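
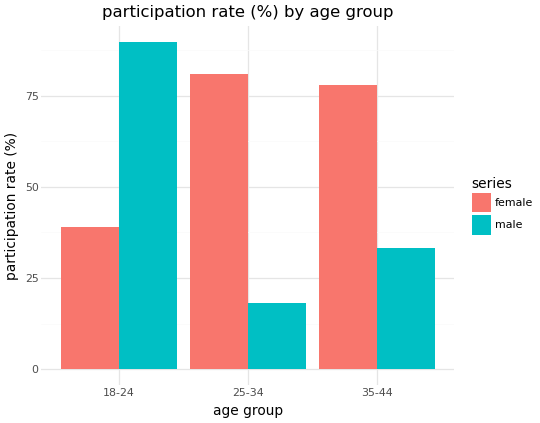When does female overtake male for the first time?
18-24: female ≈ 40 vs male ≈ 90 (not yet); 25-34: female ≈ 80 vs male ≈ 20 (first crossover).

25-34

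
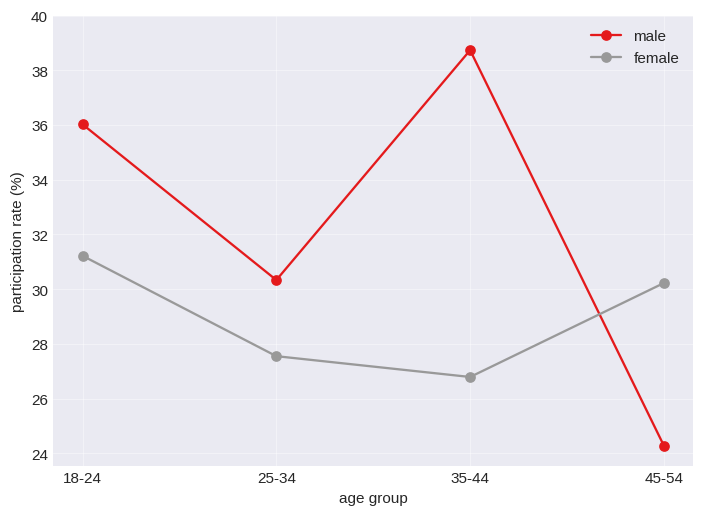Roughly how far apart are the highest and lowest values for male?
Max 35-44 ≈ 38, min 45-54 ≈ 24; range ≈ 14.

≈ 14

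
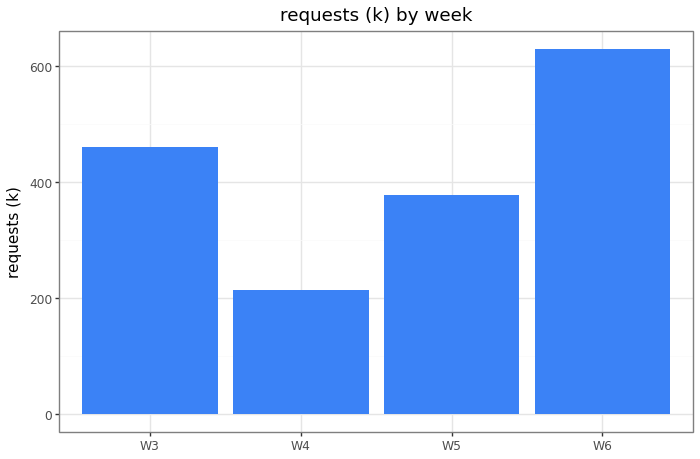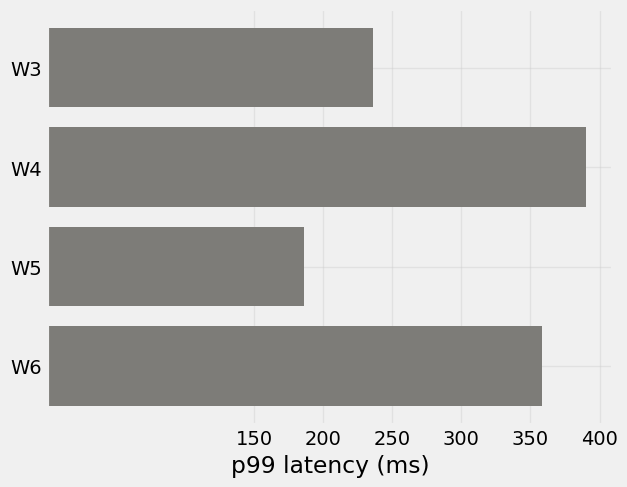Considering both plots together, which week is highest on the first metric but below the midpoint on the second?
Chart 2 median p99 latency (ms) ≈ 300; below-median weeks: W3, W5. Among those, W3 has the highest requests (k) (≈ 500).

W3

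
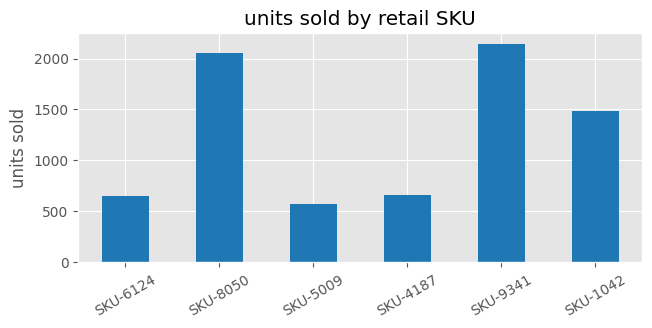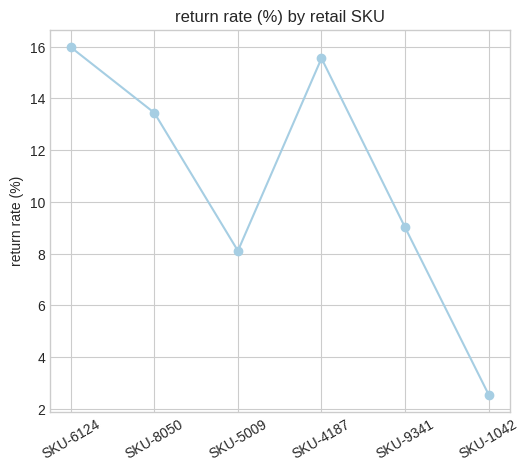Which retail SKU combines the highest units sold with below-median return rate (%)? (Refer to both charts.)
SKU-9341

Chart 2 median return rate (%) ≈ 12; below-median retail SKUs: SKU-5009, SKU-9341, SKU-1042. Among those, SKU-9341 has the highest units sold (≈ 2200).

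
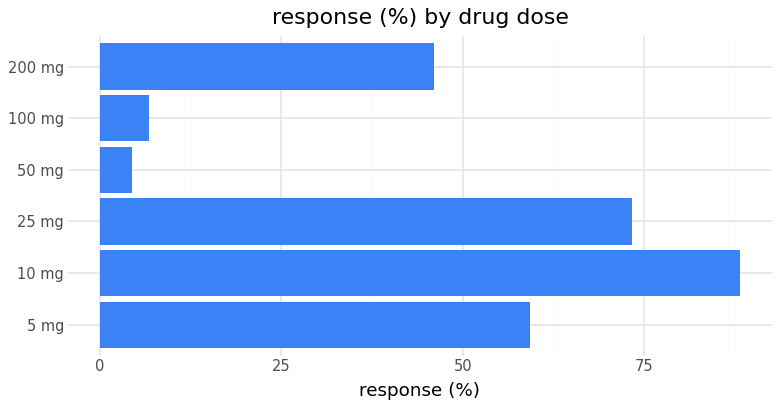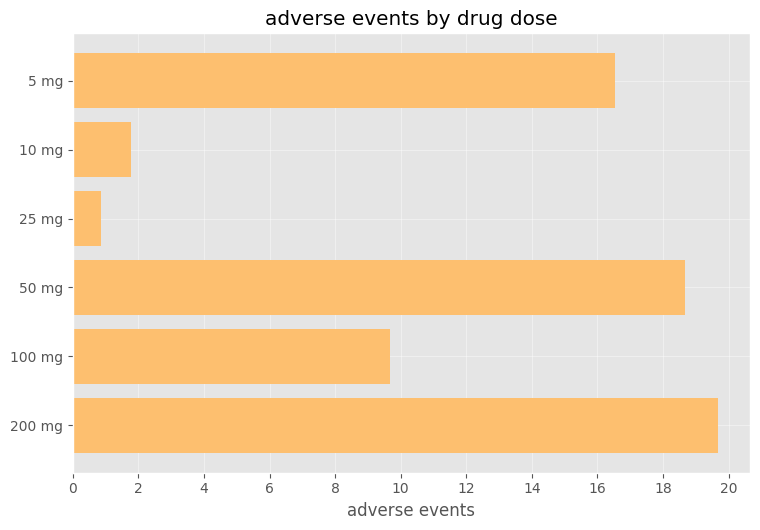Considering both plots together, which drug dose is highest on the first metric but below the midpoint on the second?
Chart 2 median adverse events ≈ 14; below-median drug doses: 10 mg, 25 mg, 100 mg. Among those, 10 mg has the highest response (%) (≈ 90).

10 mg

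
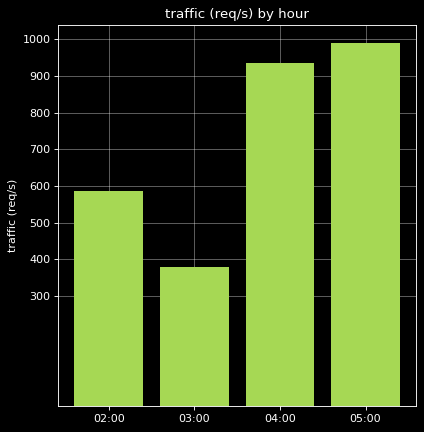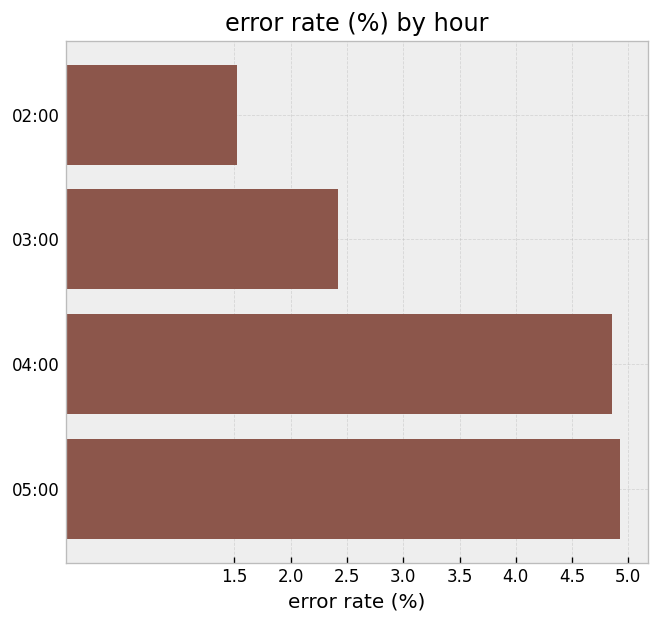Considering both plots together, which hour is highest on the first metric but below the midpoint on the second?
02:00

Chart 2 median error rate (%) ≈ 3.5; below-median hours: 02:00, 03:00. Among those, 02:00 has the highest traffic (req/s) (≈ 600).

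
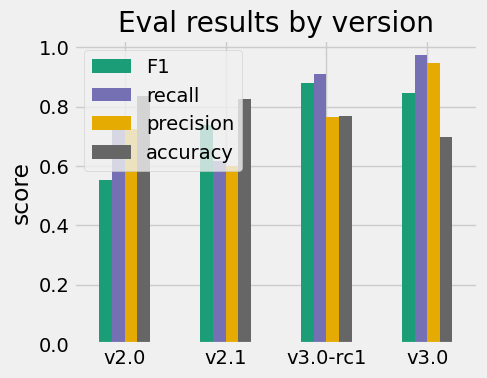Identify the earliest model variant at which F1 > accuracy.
v3.0-rc1

v2.1: F1 ≈ 0.7 vs accuracy ≈ 0.8 (not yet); v3.0-rc1: F1 ≈ 0.9 vs accuracy ≈ 0.8 (first crossover).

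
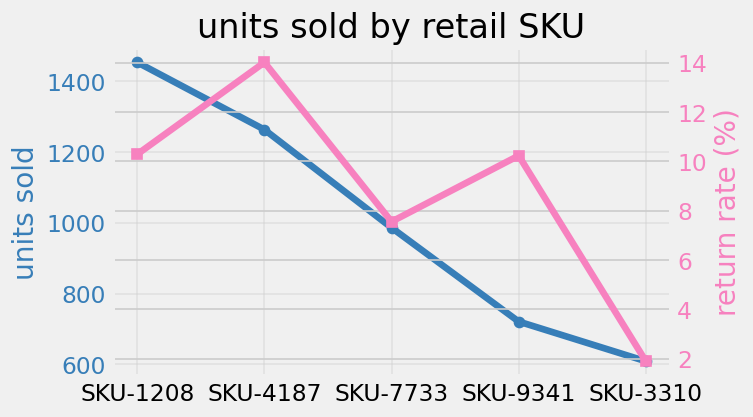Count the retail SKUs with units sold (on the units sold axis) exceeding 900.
Above 900: SKU-1208, SKU-4187, SKU-7733.

3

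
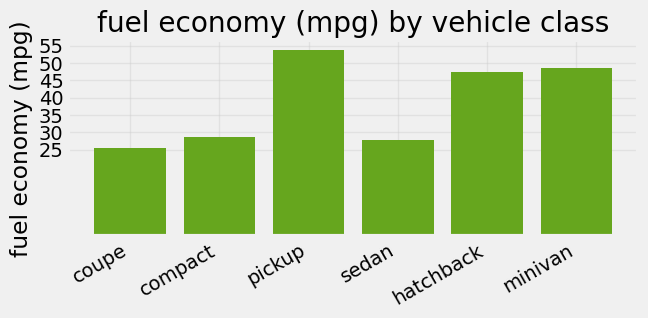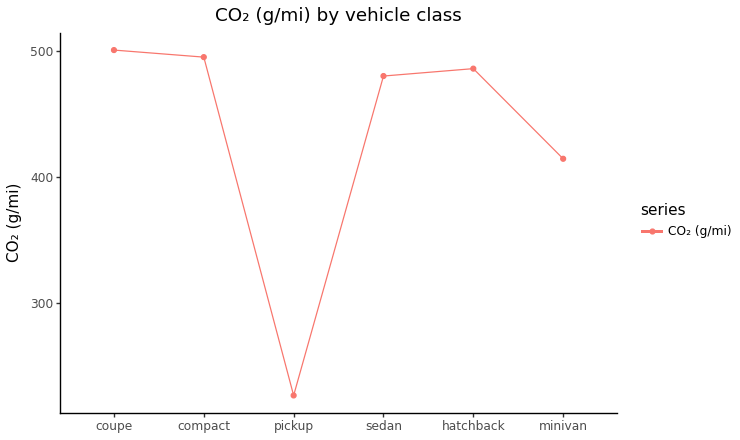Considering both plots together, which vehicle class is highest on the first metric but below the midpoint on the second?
Chart 2 median CO₂ (g/mi) ≈ 500; below-median vehicle classes: pickup, sedan, minivan. Among those, pickup has the highest fuel economy (mpg) (≈ 55).

pickup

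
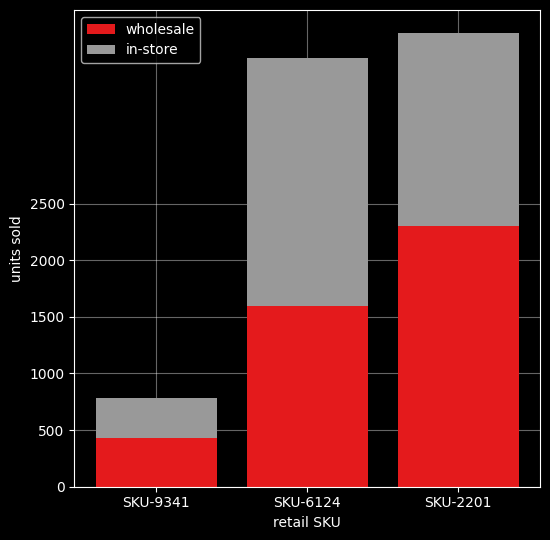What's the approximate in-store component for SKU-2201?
in-store top ≈ 4000, bottom ≈ 2500; segment ≈ 1500.

≈ 1500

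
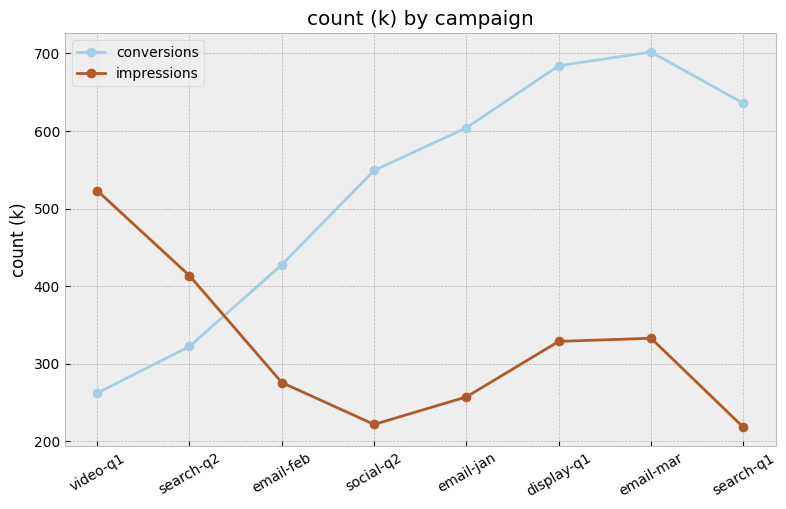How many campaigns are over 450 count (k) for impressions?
1

Above 450: video-q1.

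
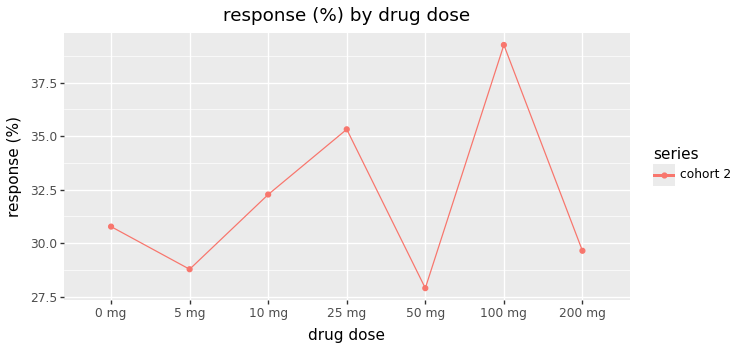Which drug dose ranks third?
Top 4: 100 mg ≈ 39, 25 mg ≈ 35, 10 mg ≈ 32, 0 mg ≈ 31.

10 mg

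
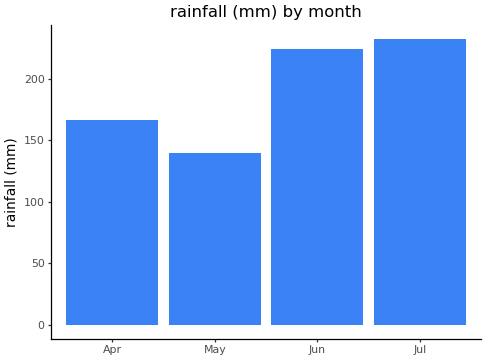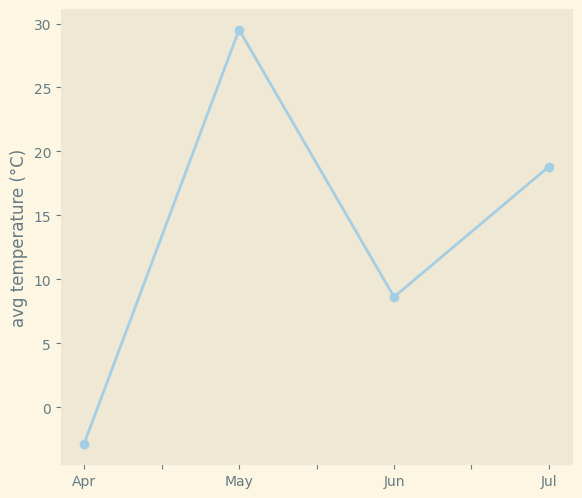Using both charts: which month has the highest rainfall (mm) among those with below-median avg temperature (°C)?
Jun

Chart 2 median avg temperature (°C) ≈ 15; below-median months: Apr, Jun. Among those, Jun has the highest rainfall (mm) (≈ 225).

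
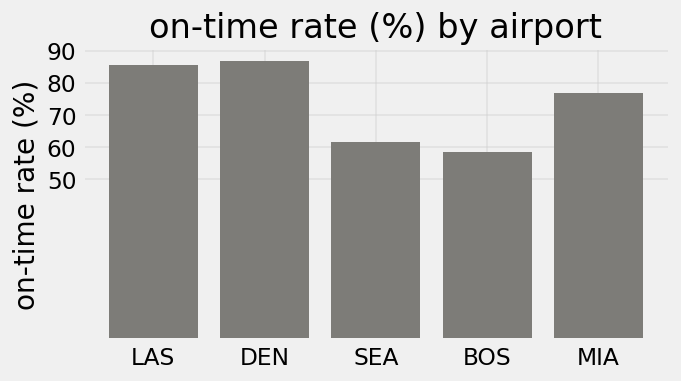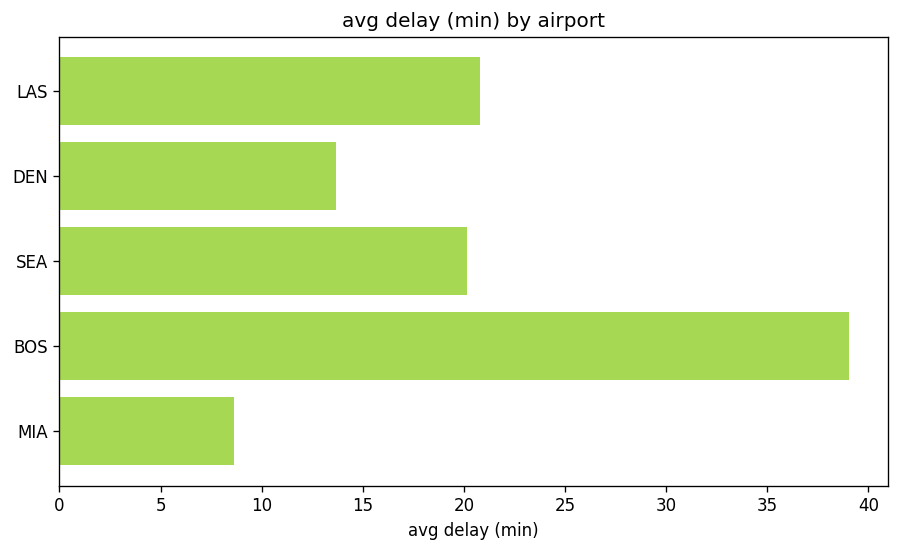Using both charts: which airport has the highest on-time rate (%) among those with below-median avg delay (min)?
DEN

Chart 2 median avg delay (min) ≈ 20; below-median airports: DEN, MIA. Among those, DEN has the highest on-time rate (%) (≈ 90).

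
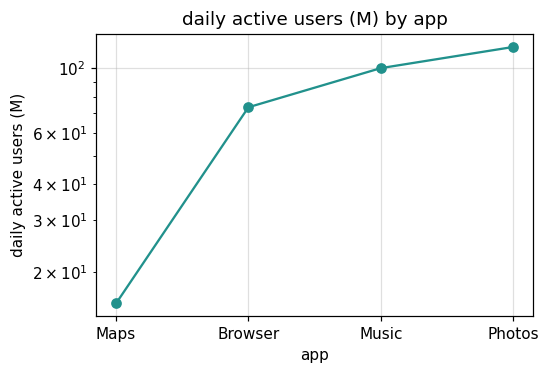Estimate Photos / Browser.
≈ 1.71×

Photos ≈ 120, Browser ≈ 70; 120/70 ≈ 1.71.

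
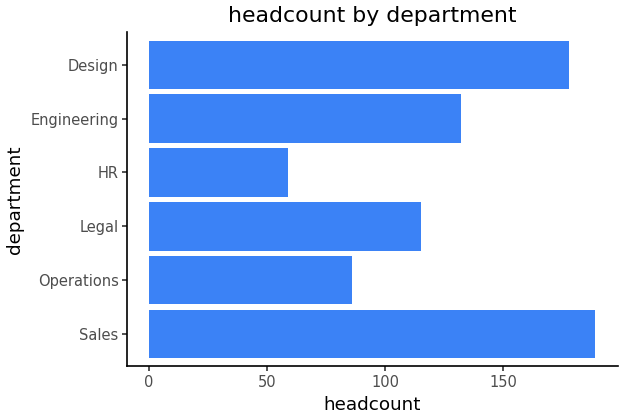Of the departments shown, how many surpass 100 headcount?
4

Above 100: Sales, Legal, Engineering, Design.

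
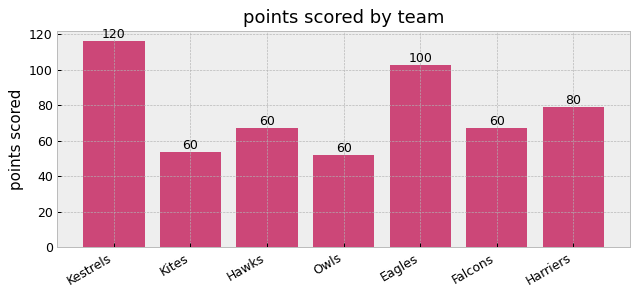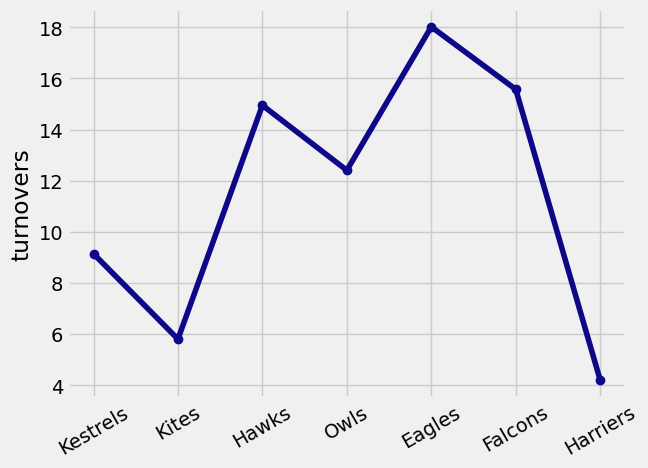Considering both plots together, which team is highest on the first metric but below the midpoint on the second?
Chart 2 median turnovers ≈ 12; below-median teams: Kestrels, Kites, Harriers. Among those, Kestrels has the highest points scored (≈ 120).

Kestrels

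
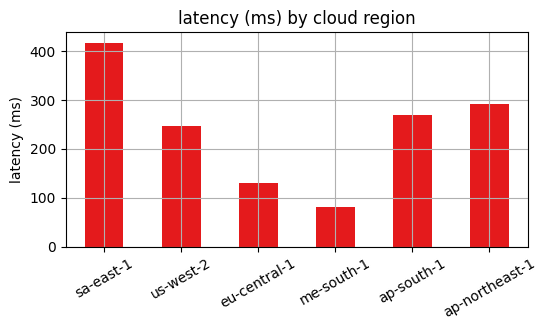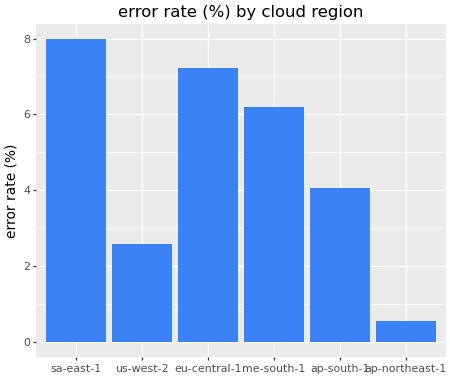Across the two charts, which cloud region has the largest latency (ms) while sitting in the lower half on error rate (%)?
Chart 2 median error rate (%) ≈ 5; below-median cloud regions: us-west-2, ap-south-1, ap-northeast-1. Among those, ap-northeast-1 has the highest latency (ms) (≈ 300).

ap-northeast-1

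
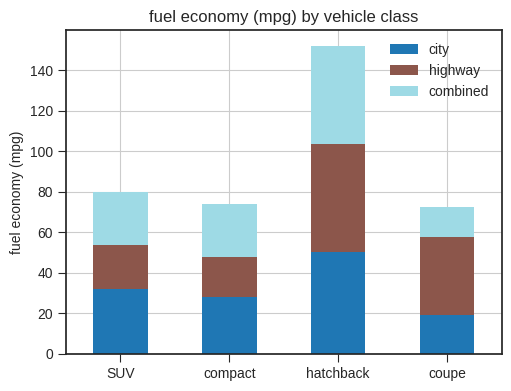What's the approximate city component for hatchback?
city top ≈ 60, bottom ≈ 0; segment ≈ 60.

≈ 60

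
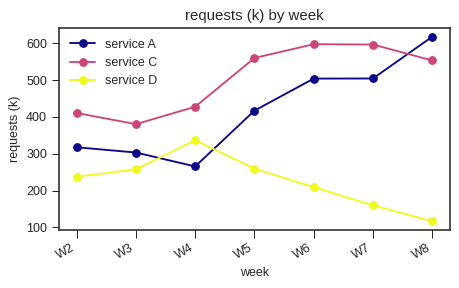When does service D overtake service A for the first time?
W4

W3: service D ≈ 250 vs service A ≈ 300 (not yet); W4: service D ≈ 350 vs service A ≈ 250 (first crossover).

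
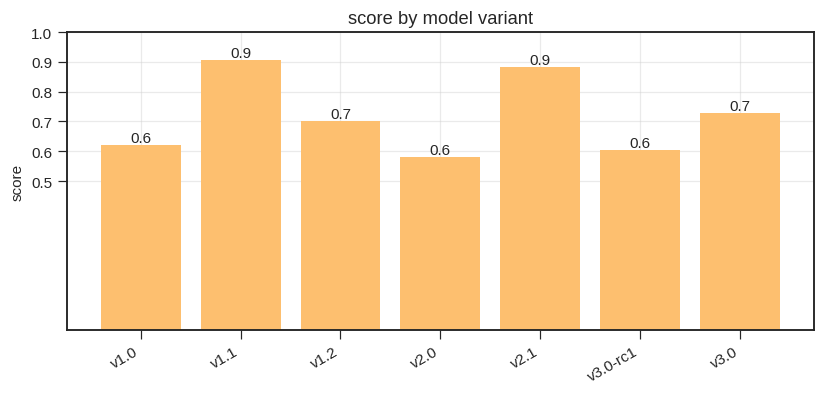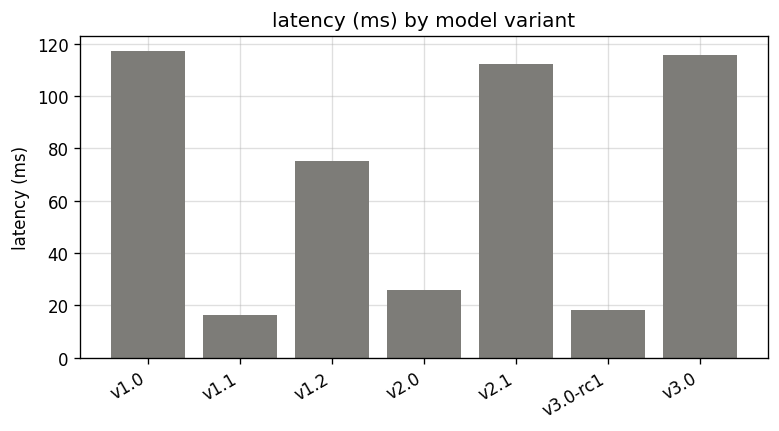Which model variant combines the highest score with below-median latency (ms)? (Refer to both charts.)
Chart 2 median latency (ms) ≈ 80; below-median model variants: v1.1, v2.0, v3.0-rc1. Among those, v1.1 has the highest score (≈ 0.9).

v1.1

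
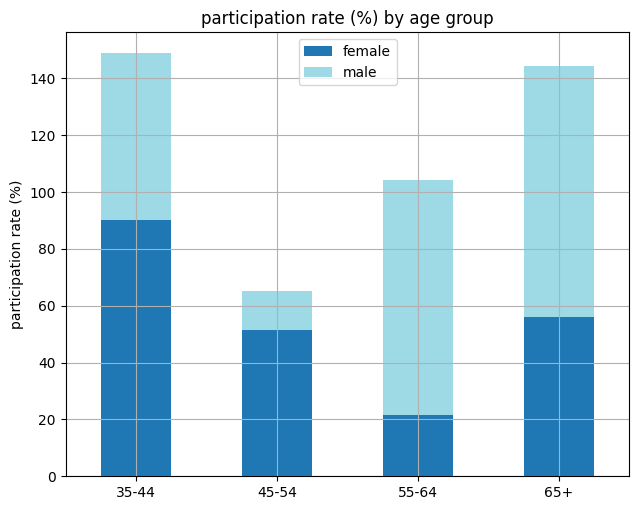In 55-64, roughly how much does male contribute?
male top ≈ 100, bottom ≈ 20; segment ≈ 80.

≈ 80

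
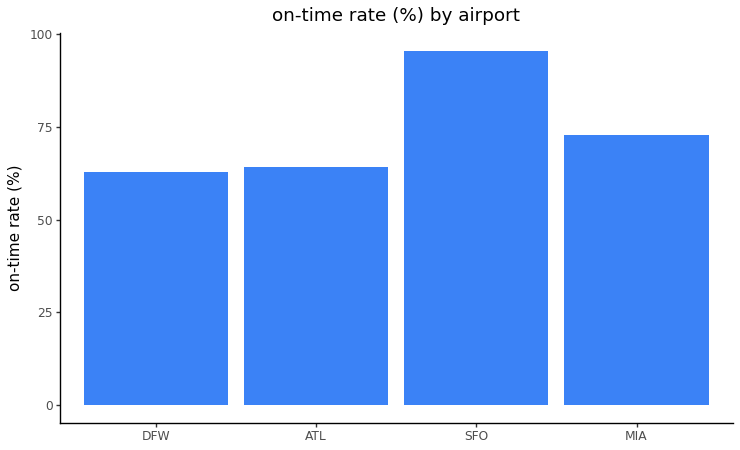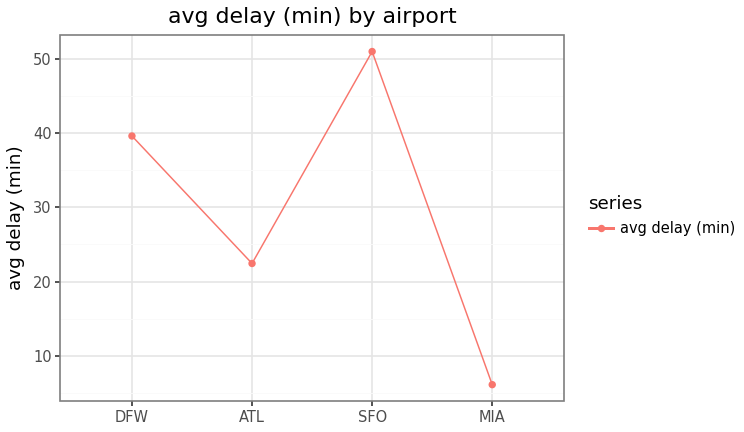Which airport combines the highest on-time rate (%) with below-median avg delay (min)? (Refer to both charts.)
MIA

Chart 2 median avg delay (min) ≈ 30; below-median airports: ATL, MIA. Among those, MIA has the highest on-time rate (%) (≈ 70).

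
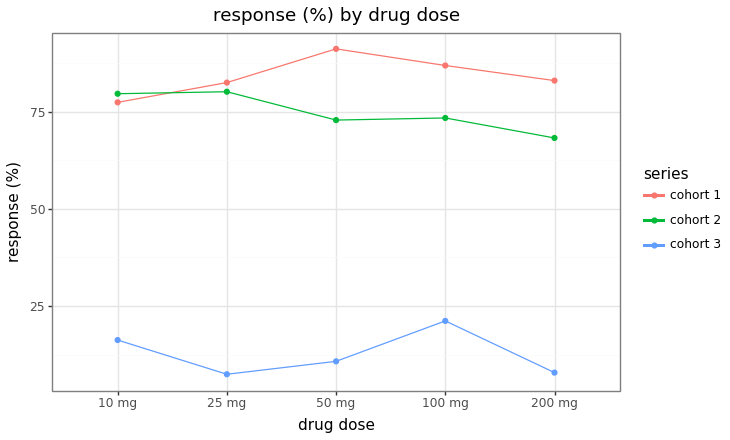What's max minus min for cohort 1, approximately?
Max 50 mg ≈ 90, min 10 mg ≈ 80; range ≈ 10.

≈ 10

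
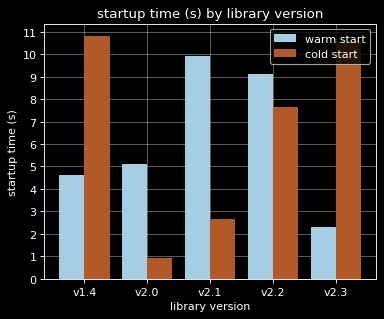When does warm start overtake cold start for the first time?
v2.0

v1.4: warm start ≈ 5 vs cold start ≈ 11 (not yet); v2.0: warm start ≈ 5 vs cold start ≈ 1 (first crossover).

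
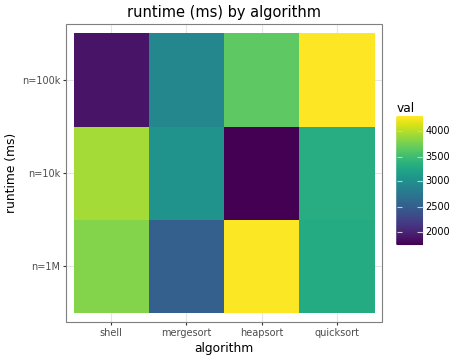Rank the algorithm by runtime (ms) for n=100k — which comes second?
heapsort

Top 3 for n=100k: quicksort ≈ 4500, heapsort ≈ 3500, mergesort ≈ 3000.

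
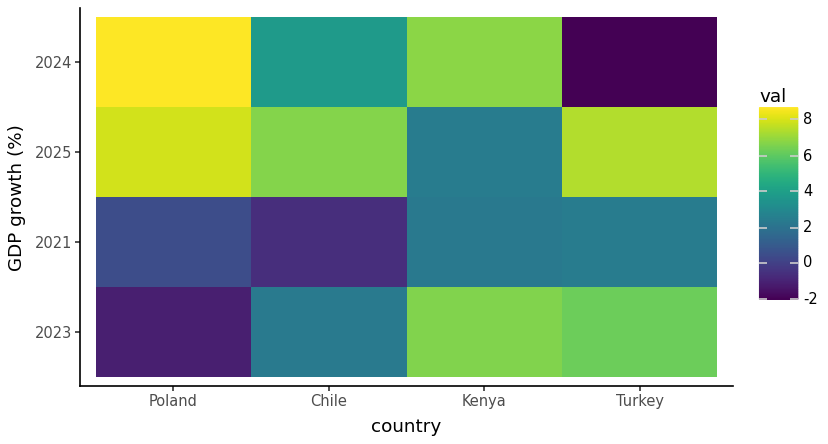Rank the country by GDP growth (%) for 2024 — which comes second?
Top 3 for 2024: Poland ≈ 9, Kenya ≈ 7, Chile ≈ 4.

Kenya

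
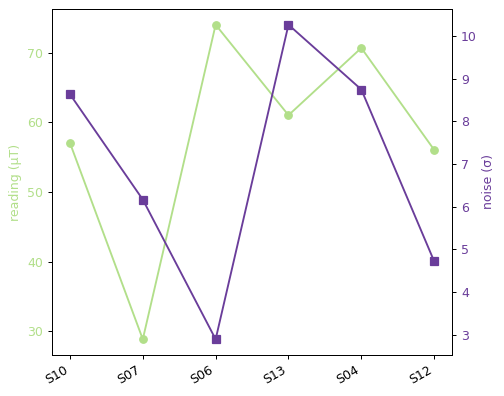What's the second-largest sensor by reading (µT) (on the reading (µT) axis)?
S04

Top 3 (on the reading (µT) axis): S06 ≈ 75, S04 ≈ 70, S13 ≈ 60.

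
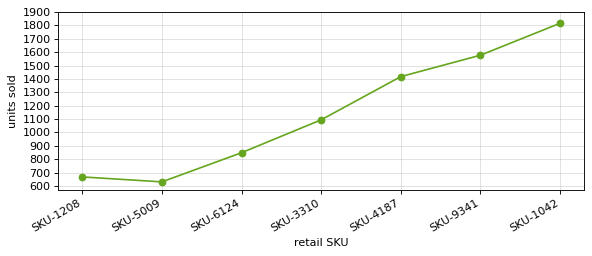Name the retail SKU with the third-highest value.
Top 4: SKU-1042 ≈ 1800, SKU-9341 ≈ 1600, SKU-4187 ≈ 1400, SKU-3310 ≈ 1100.

SKU-4187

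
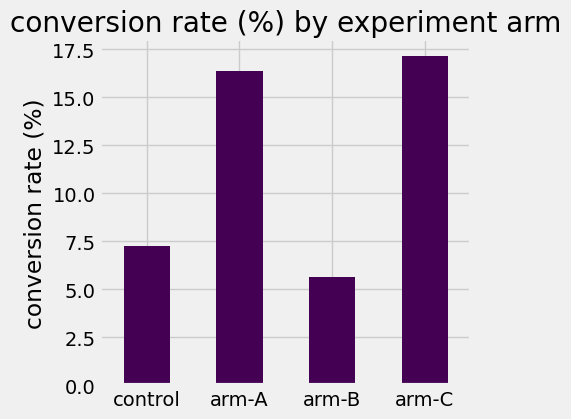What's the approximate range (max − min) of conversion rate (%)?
Max arm-C ≈ 18, min arm-B ≈ 6; range ≈ 12.

≈ 12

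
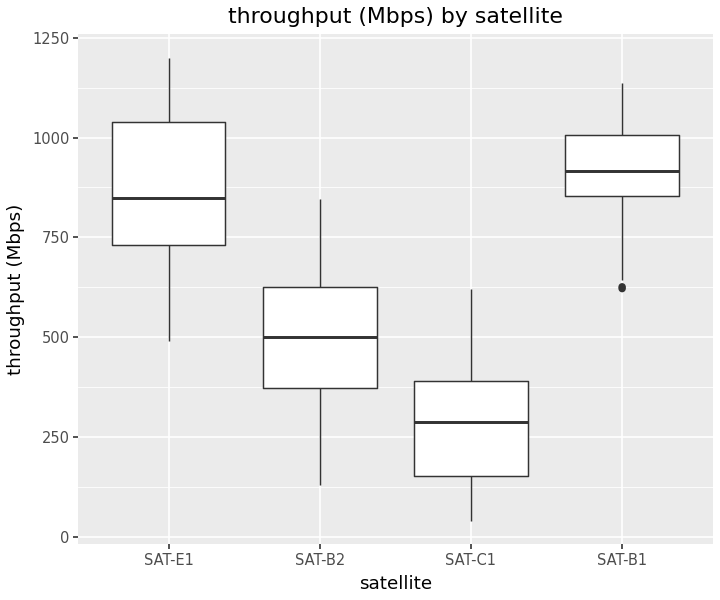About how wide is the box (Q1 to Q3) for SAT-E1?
Q3 ≈ 1000, Q1 ≈ 700; IQR ≈ 300.

≈ 300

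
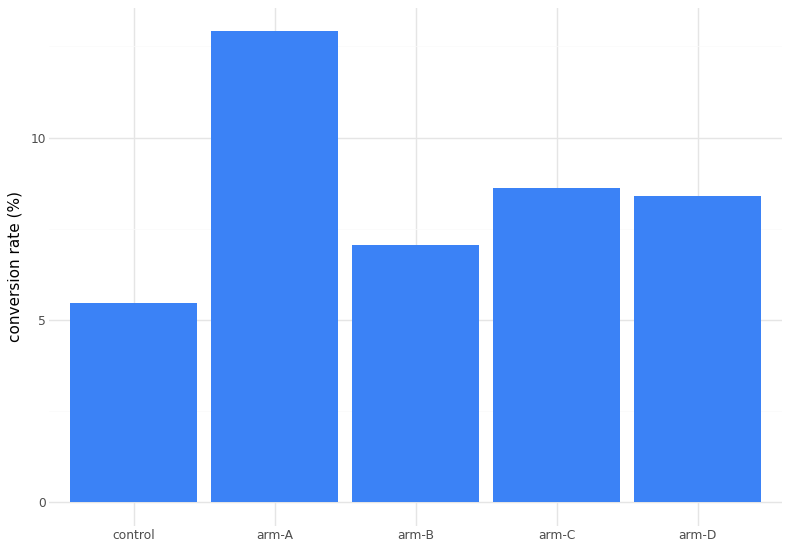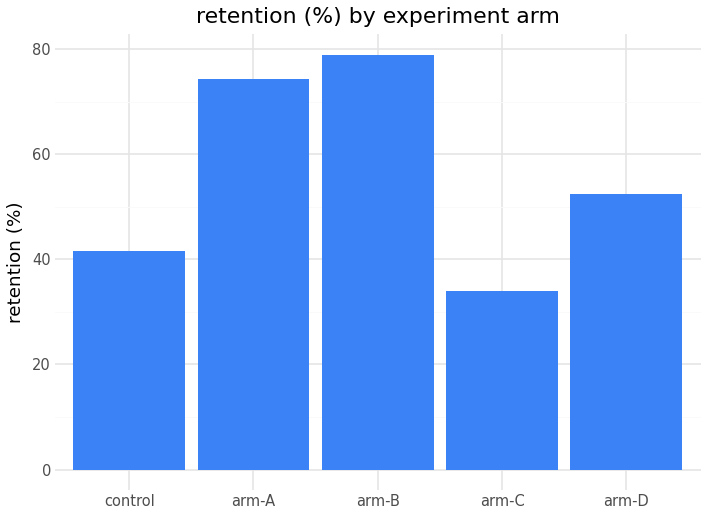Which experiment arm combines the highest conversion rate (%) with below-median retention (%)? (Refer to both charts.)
arm-C

Chart 2 median retention (%) ≈ 50; below-median experiment arms: control, arm-C. Among those, arm-C has the highest conversion rate (%) (≈ 8).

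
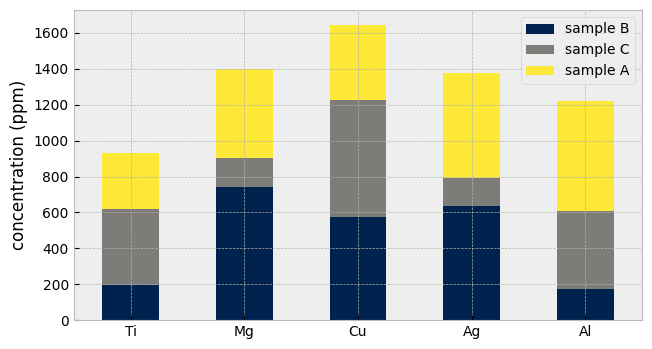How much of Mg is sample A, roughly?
sample A top ≈ 1400, bottom ≈ 1000; segment ≈ 400.

≈ 400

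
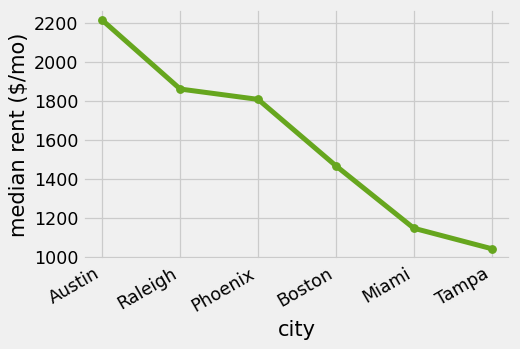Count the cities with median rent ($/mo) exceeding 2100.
1

Above 2100: Austin.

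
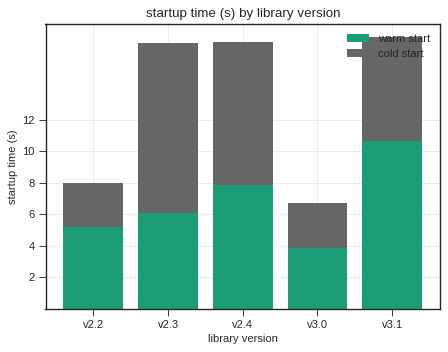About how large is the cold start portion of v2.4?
cold start top ≈ 16, bottom ≈ 8; segment ≈ 8.

≈ 8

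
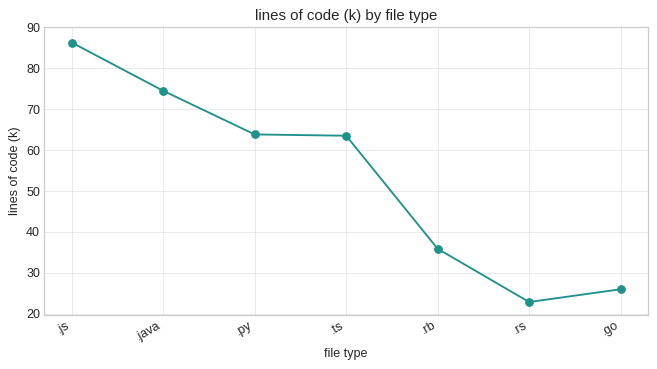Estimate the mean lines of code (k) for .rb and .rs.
≈ 30

(40 + 20) / 2 ≈ 30.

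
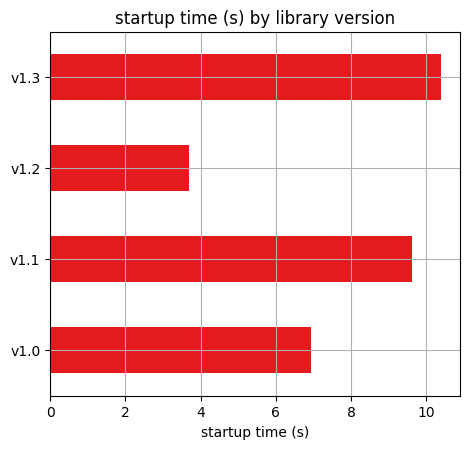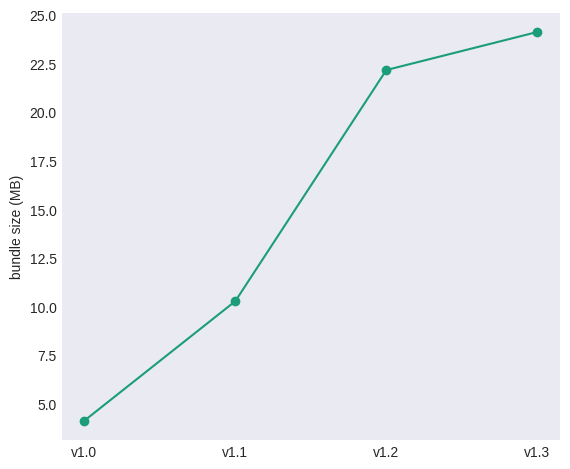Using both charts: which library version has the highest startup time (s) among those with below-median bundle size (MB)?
v1.1

Chart 2 median bundle size (MB) ≈ 15; below-median library versions: v1.0, v1.1. Among those, v1.1 has the highest startup time (s) (≈ 10).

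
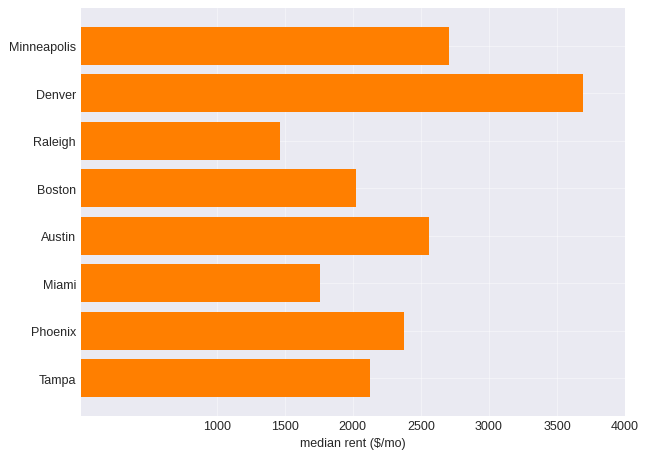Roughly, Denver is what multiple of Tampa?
≈ 1.75×

Denver ≈ 3500, Tampa ≈ 2000; 3500/2000 ≈ 1.75.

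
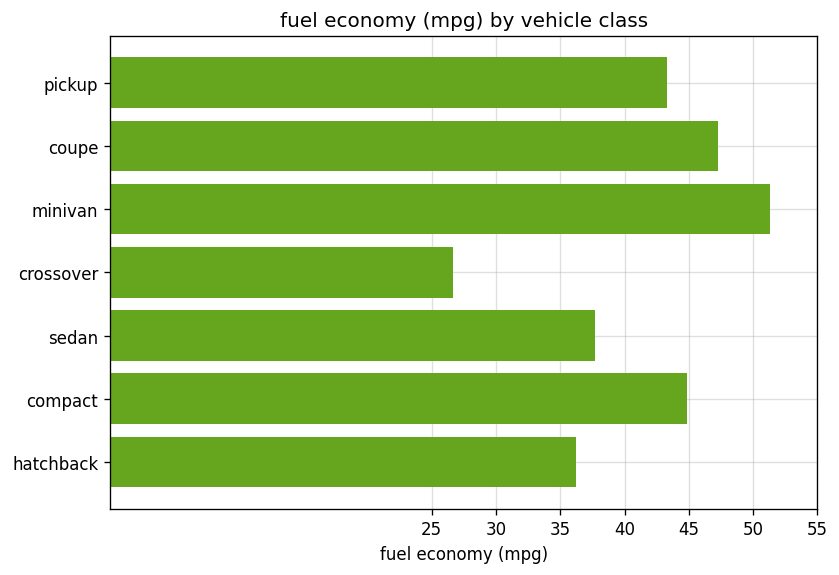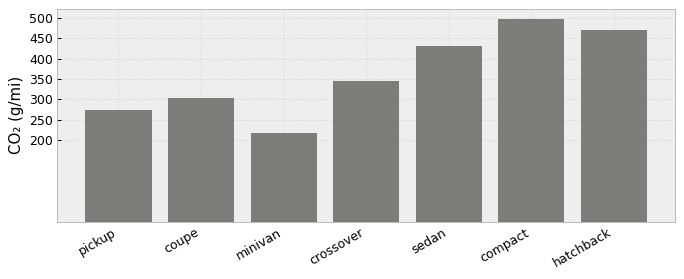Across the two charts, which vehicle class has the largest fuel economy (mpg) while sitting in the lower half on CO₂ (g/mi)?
minivan

Chart 2 median CO₂ (g/mi) ≈ 350; below-median vehicle classes: pickup, coupe, minivan. Among those, minivan has the highest fuel economy (mpg) (≈ 50).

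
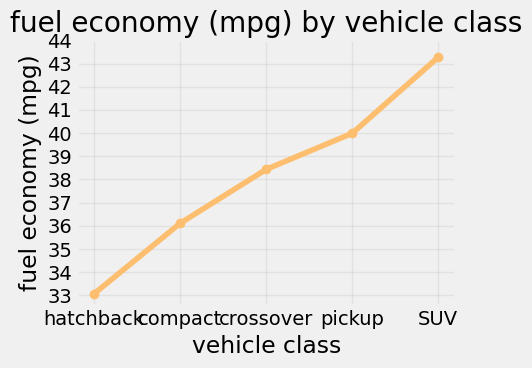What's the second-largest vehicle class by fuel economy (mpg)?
Top 3: SUV ≈ 43, pickup ≈ 40, crossover ≈ 38.

pickup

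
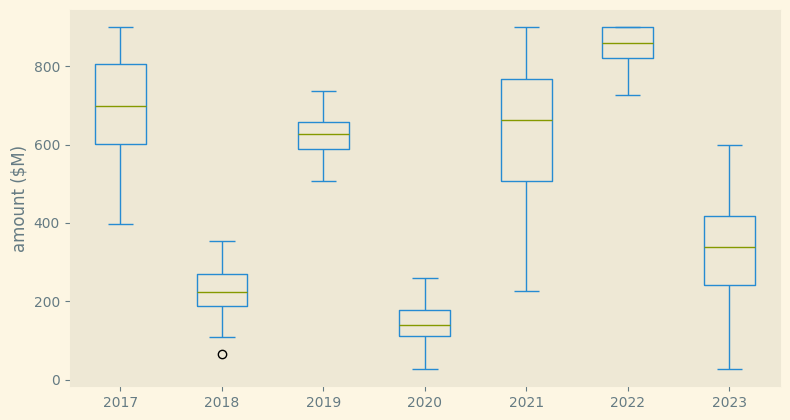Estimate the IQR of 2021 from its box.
≈ 300

Q3 ≈ 800, Q1 ≈ 500; IQR ≈ 300.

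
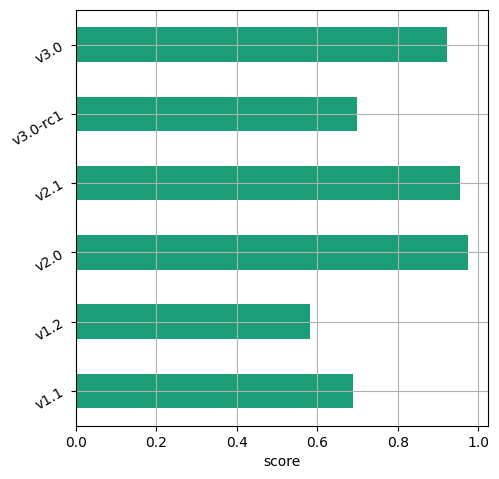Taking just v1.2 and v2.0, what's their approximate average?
≈ 0.8

(0.6 + 1.0) / 2 ≈ 0.8.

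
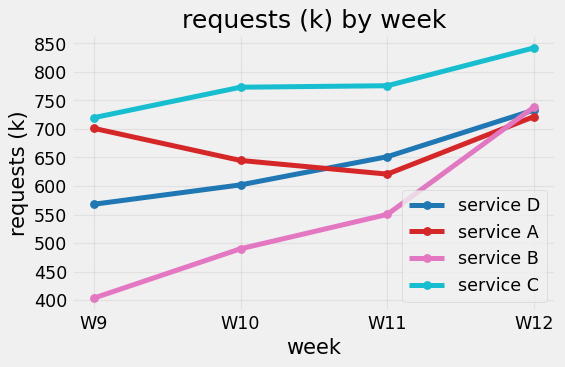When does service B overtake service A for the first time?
W12

W11: service B ≈ 550 vs service A ≈ 600 (not yet); W12: service B ≈ 750 vs service A ≈ 700 (first crossover).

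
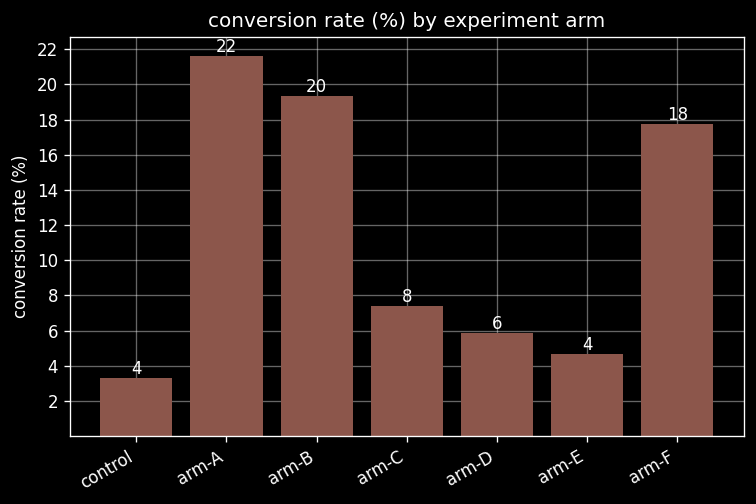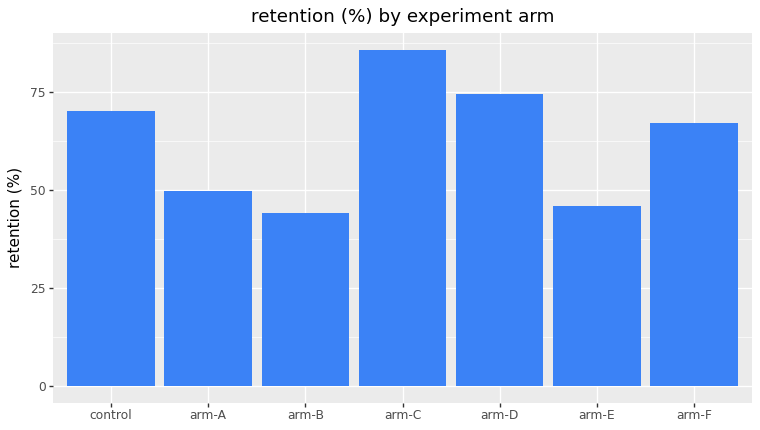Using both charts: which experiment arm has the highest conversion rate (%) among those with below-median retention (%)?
Chart 2 median retention (%) ≈ 70; below-median experiment arms: arm-A, arm-B, arm-E. Among those, arm-A has the highest conversion rate (%) (≈ 22).

arm-A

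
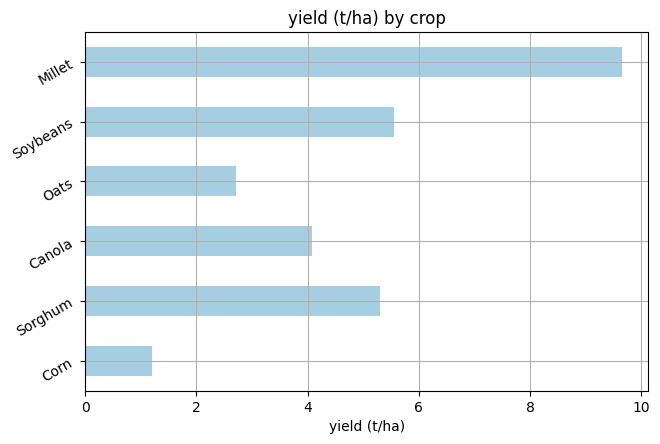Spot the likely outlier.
Millet ≈ 10; the rest sit between ≈ 1 and ≈ 6.

Millet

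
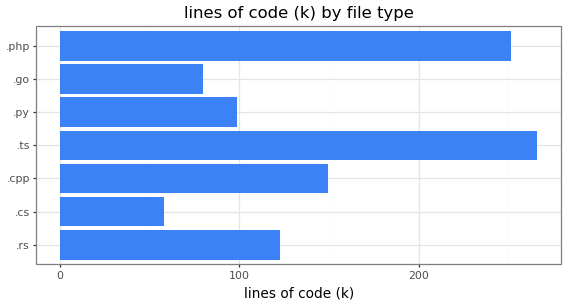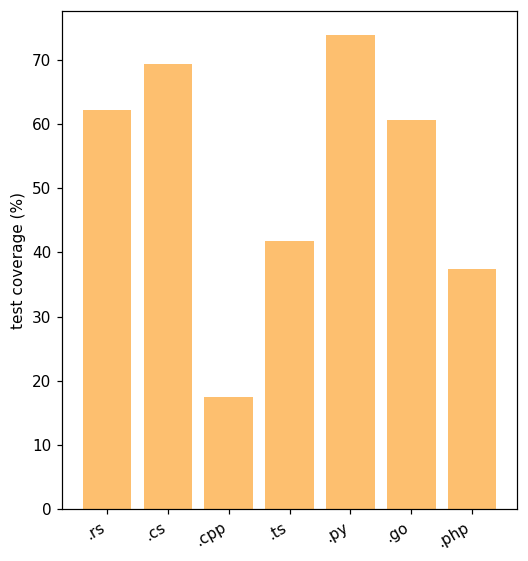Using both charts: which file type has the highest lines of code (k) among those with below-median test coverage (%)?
.ts

Chart 2 median test coverage (%) ≈ 60; below-median file types: .cpp, .ts, .php. Among those, .ts has the highest lines of code (k) (≈ 275).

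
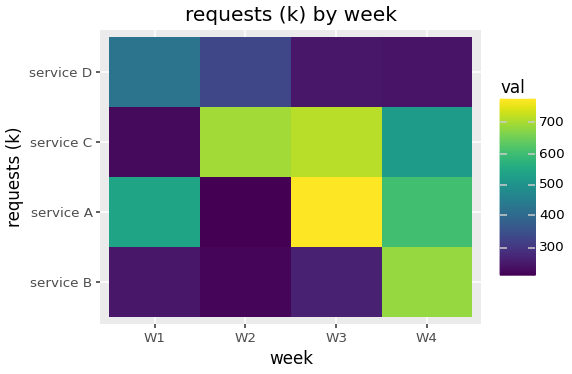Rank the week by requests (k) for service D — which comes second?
W2

Top 3 for service D: W1 ≈ 400, W2 ≈ 350, W3 ≈ 250.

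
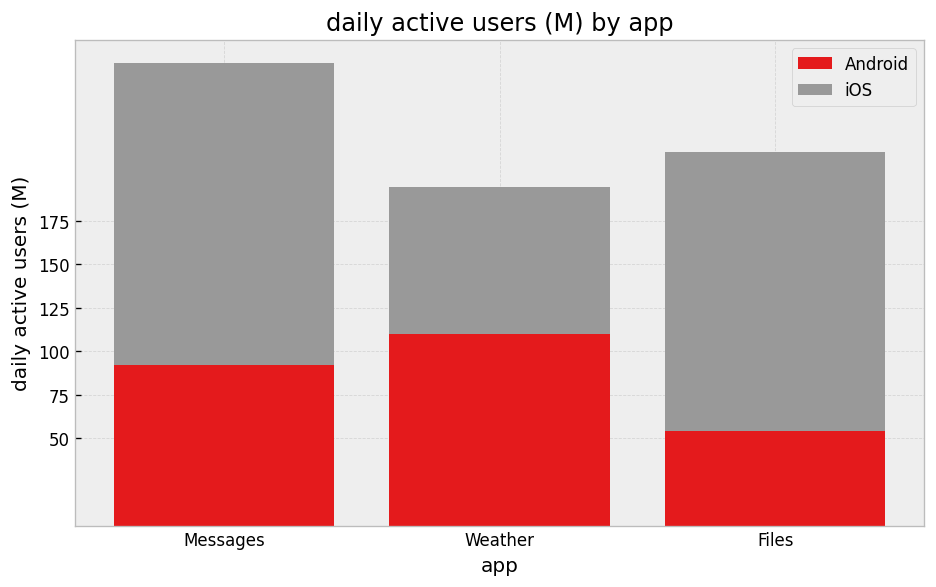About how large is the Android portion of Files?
≈ 50

Android top ≈ 50, bottom ≈ 0; segment ≈ 50.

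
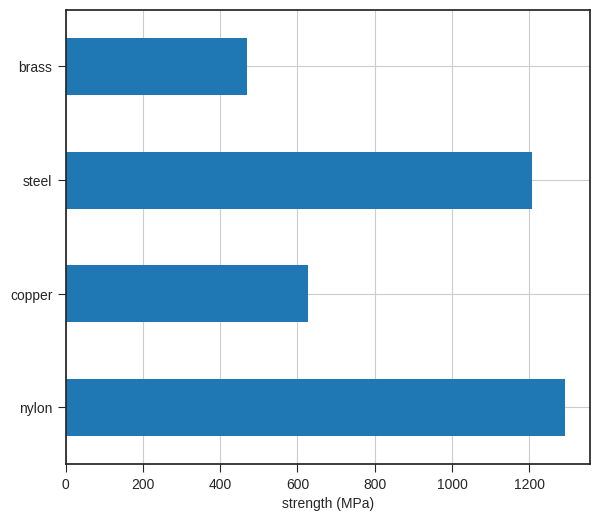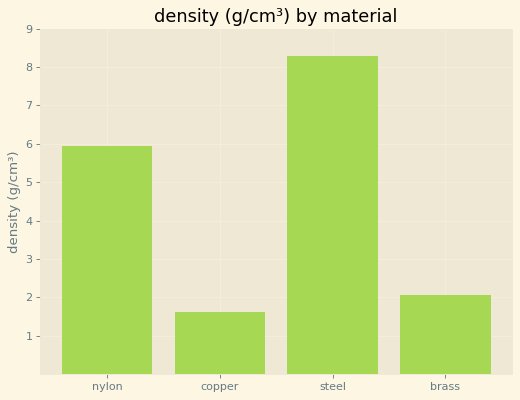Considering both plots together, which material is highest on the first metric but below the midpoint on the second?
copper

Chart 2 median density (g/cm³) ≈ 4; below-median materials: copper, brass. Among those, copper has the highest strength (MPa) (≈ 600).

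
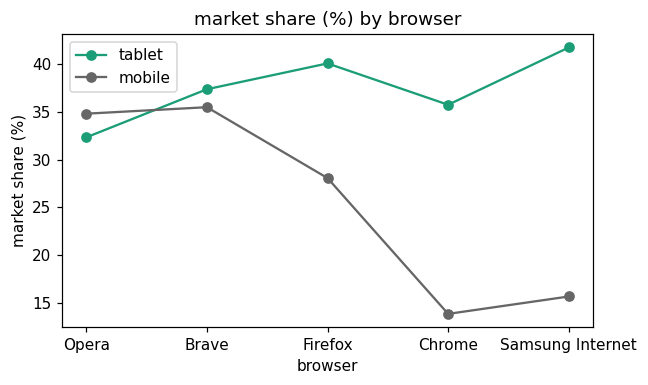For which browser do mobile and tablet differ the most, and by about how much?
Samsung Internet: mobile ≈ 15, tablet ≈ 40 → gap ≈ 25. Next-largest (Chrome) is only ≈ 20.

Samsung Internet, ≈ 25 %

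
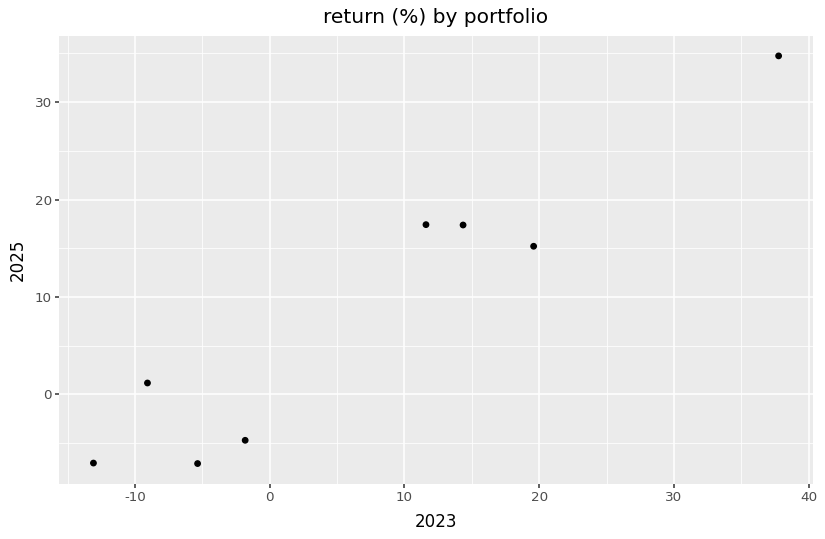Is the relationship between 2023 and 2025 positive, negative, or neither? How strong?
Points are positively correlated; strong (|r| ≈ 1.0).

positive, strong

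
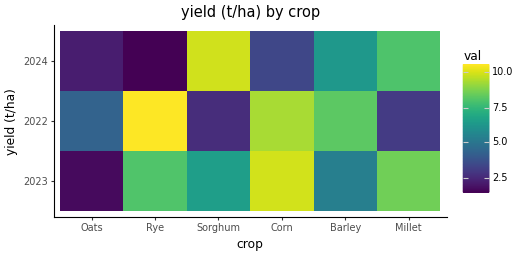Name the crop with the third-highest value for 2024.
Barley

Top 4 for 2024: Sorghum ≈ 10, Millet ≈ 8, Barley ≈ 6, Corn ≈ 3.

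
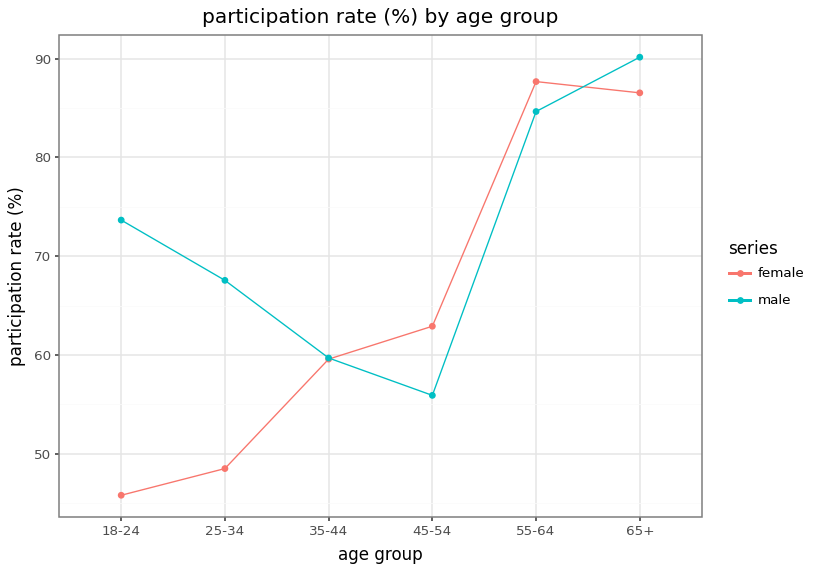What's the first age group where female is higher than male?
45-54

35-44: female ≈ 60 vs male ≈ 60 (not yet); 45-54: female ≈ 65 vs male ≈ 55 (first crossover).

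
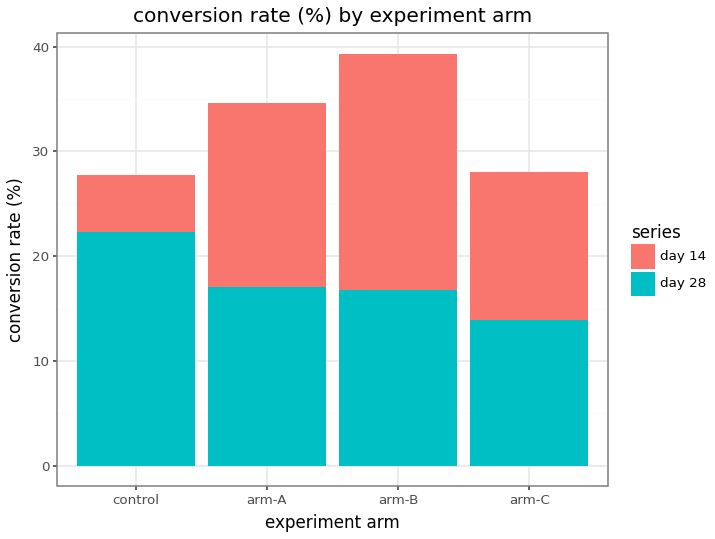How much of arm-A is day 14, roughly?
≈ 20

day 14 top ≈ 35, bottom ≈ 15; segment ≈ 20.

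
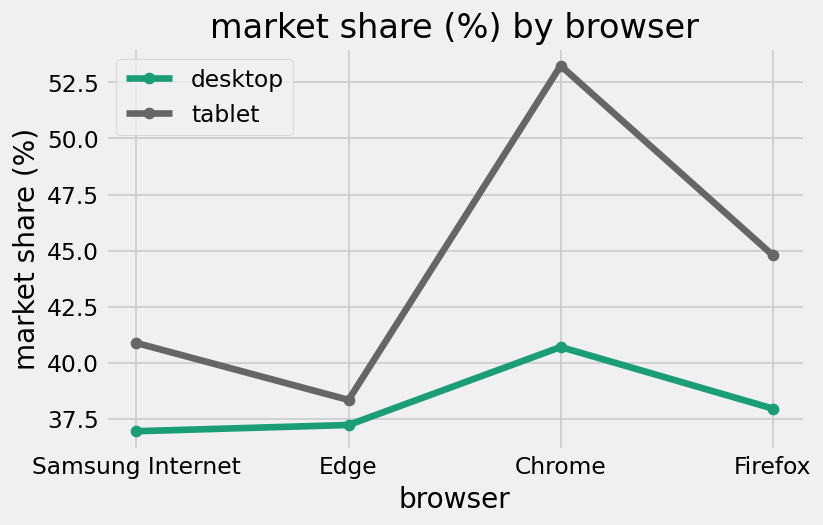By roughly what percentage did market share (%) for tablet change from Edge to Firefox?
≈ +15.8%

Edge ≈ 38, Firefox ≈ 44; (44 − 38) / 38 ≈ +15.8%.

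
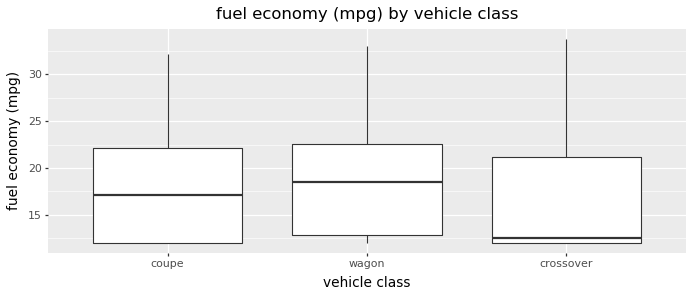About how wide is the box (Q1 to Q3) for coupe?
Q3 ≈ 22.0, Q1 ≈ 12.0; IQR ≈ 10.0.

≈ 10.0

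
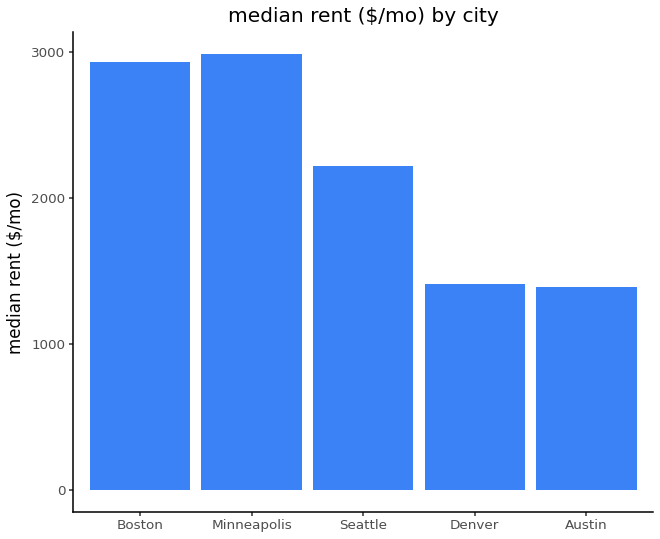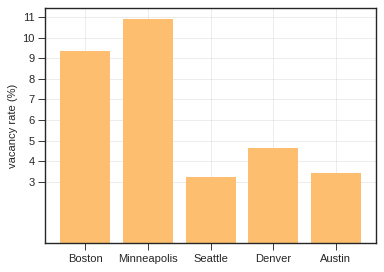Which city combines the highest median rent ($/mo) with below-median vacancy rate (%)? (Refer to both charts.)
Chart 2 median vacancy rate (%) ≈ 5; below-median cities: Seattle, Austin. Among those, Seattle has the highest median rent ($/mo) (≈ 2000).

Seattle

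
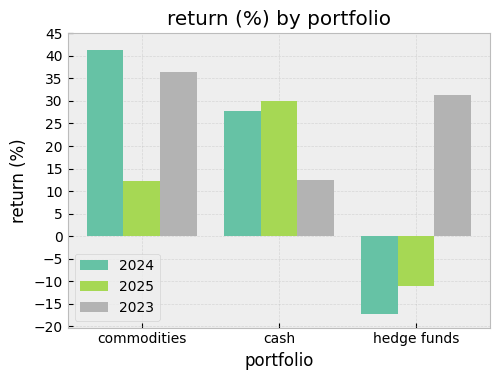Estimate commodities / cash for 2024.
commodities ≈ 40, cash ≈ 30; 40/30 ≈ 1.33.

≈ 1.33×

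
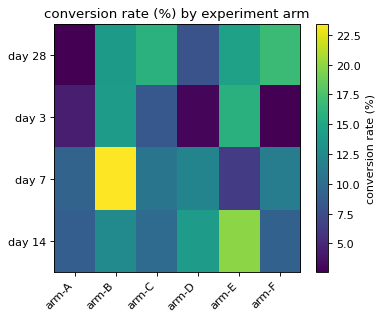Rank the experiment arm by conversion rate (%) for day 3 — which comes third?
Top 4 for day 3: arm-E ≈ 16, arm-B ≈ 14, arm-C ≈ 8, arm-A ≈ 4.

arm-C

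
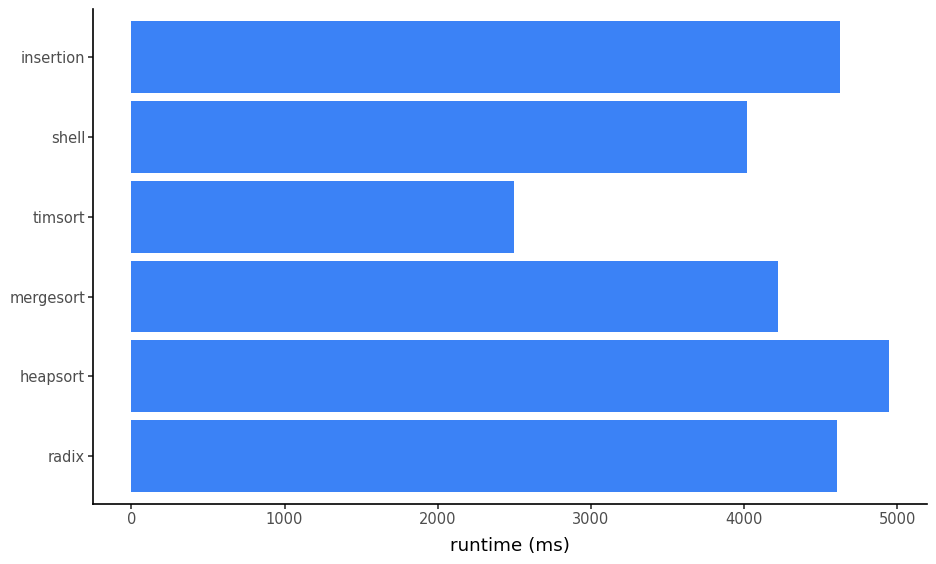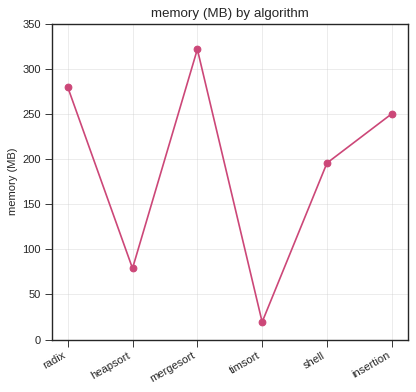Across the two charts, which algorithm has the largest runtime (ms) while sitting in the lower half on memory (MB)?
heapsort

Chart 2 median memory (MB) ≈ 200; below-median algorithms: heapsort, timsort, shell. Among those, heapsort has the highest runtime (ms) (≈ 5000).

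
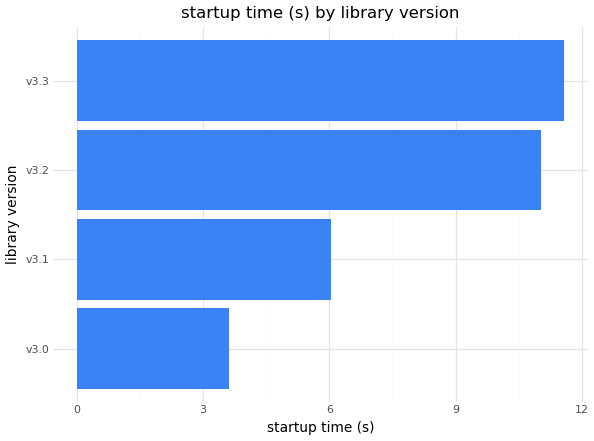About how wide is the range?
Max v3.3 ≈ 12, min v3.0 ≈ 4; range ≈ 8.

≈ 8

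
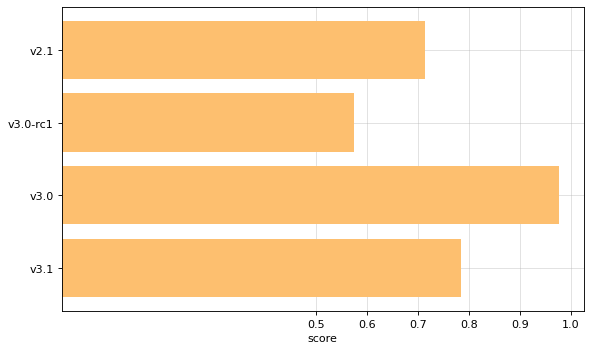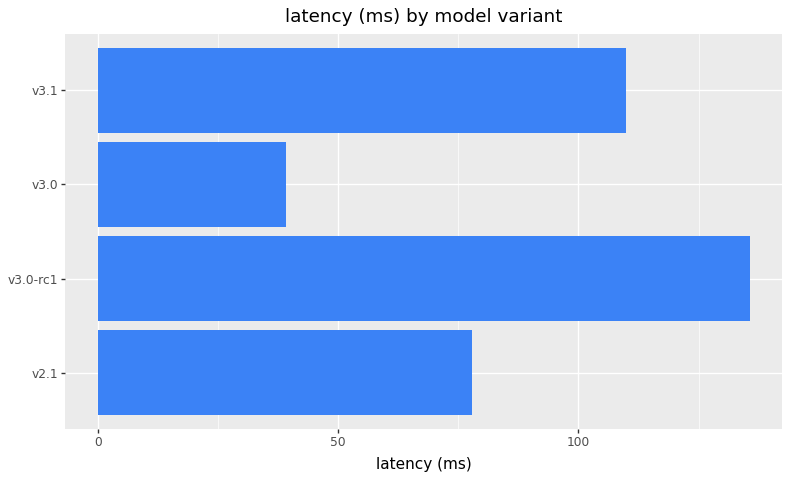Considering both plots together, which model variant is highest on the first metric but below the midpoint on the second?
Chart 2 median latency (ms) ≈ 100; below-median model variants: v2.1, v3.0. Among those, v3.0 has the highest score (≈ 1).

v3.0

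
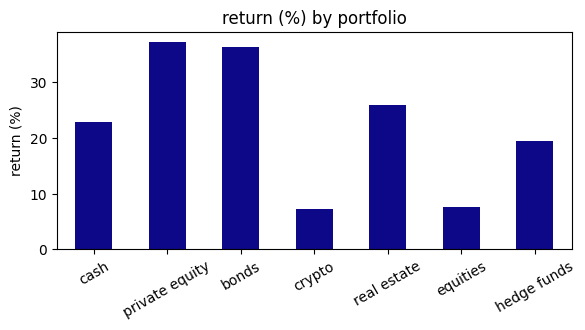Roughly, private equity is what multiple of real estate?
≈ 1.4×

private equity ≈ 35, real estate ≈ 25; 35/25 ≈ 1.4.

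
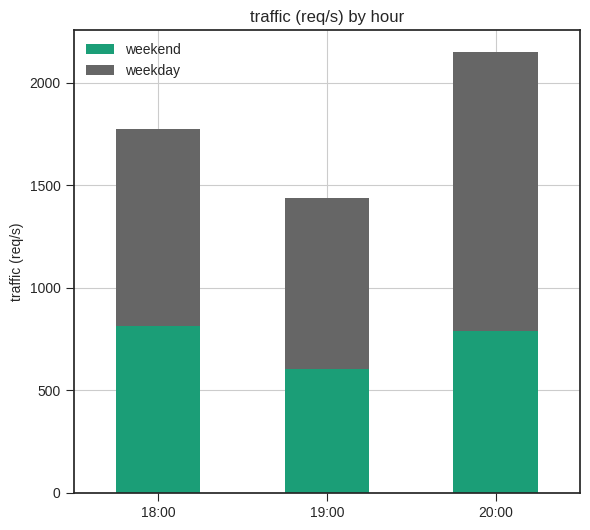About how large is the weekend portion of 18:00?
≈ 800

weekend top ≈ 800, bottom ≈ 0; segment ≈ 800.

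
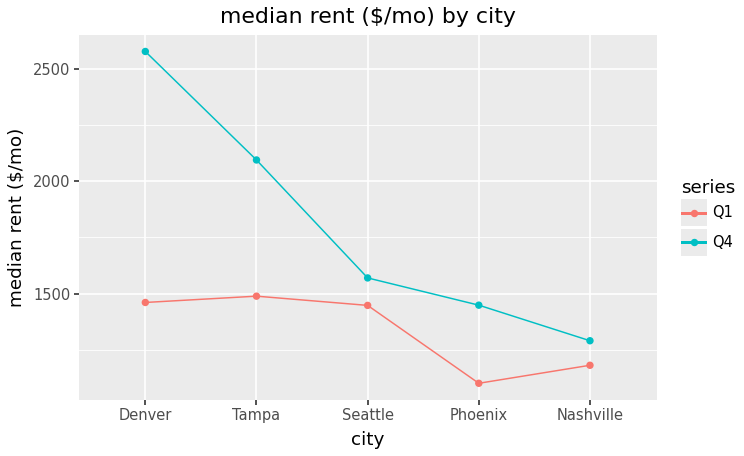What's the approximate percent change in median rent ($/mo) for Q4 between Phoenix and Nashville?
≈ -14.3%

Phoenix ≈ 1400, Nashville ≈ 1200; (1200 − 1400) / 1400 ≈ -14.3%.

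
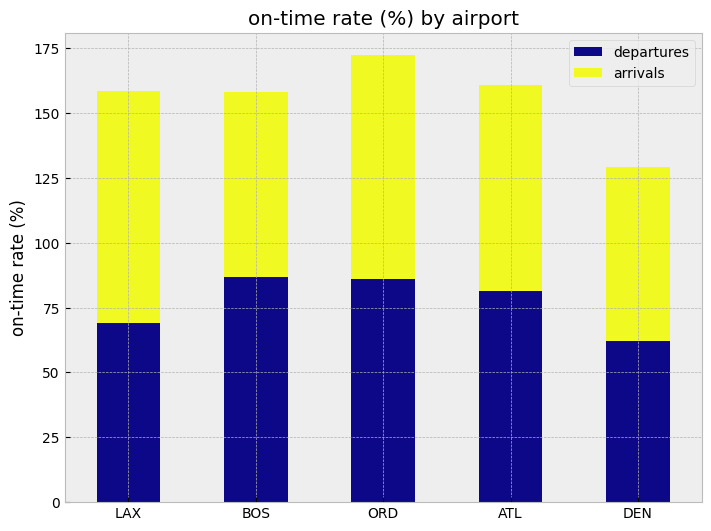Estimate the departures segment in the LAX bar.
≈ 60

departures top ≈ 60, bottom ≈ 0; segment ≈ 60.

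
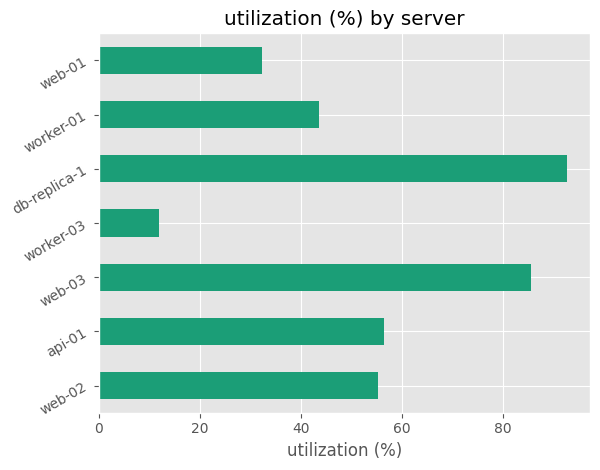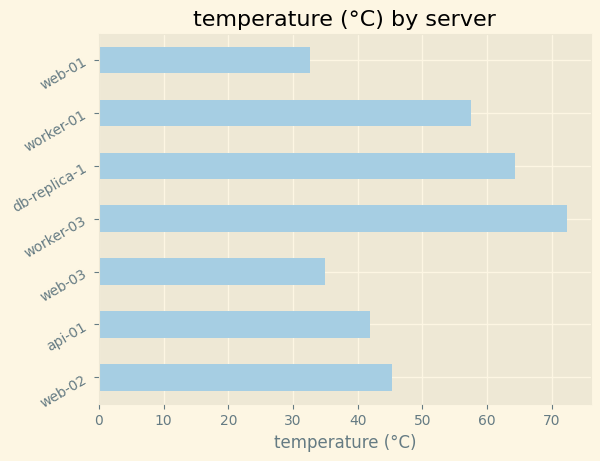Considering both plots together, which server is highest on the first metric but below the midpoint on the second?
web-03

Chart 2 median temperature (°C) ≈ 50; below-median servers: api-01, web-03, web-01. Among those, web-03 has the highest utilization (%) (≈ 90).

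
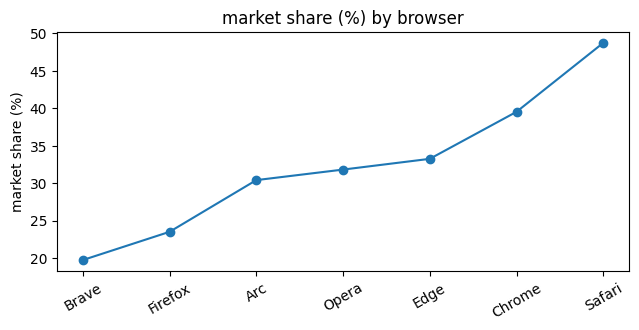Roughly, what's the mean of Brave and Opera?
≈ 25

(20 + 30) / 2 ≈ 25.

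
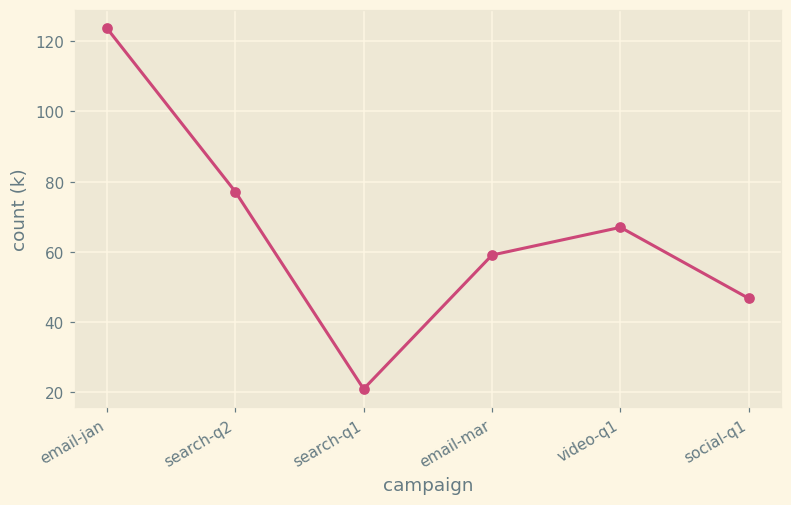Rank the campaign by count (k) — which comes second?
Top 3: email-jan ≈ 120, search-q2 ≈ 80, video-q1 ≈ 70.

search-q2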